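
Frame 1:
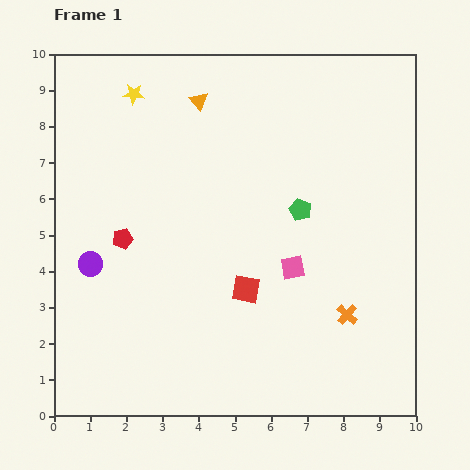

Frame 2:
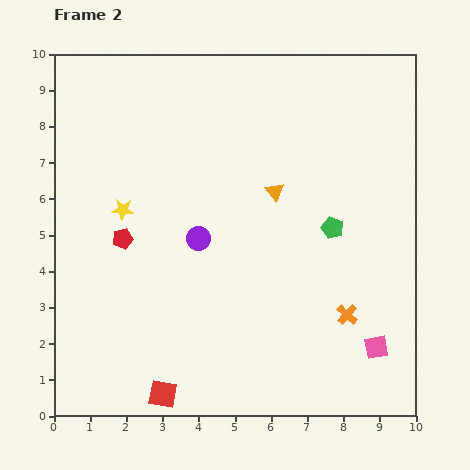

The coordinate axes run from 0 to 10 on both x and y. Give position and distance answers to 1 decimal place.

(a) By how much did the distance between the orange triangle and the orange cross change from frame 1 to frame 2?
-3.3

Distance in frame 1: 7.2. Distance in frame 2: 3.9.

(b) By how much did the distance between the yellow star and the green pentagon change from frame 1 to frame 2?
+0.2

Distance in frame 1: 5.6. Distance in frame 2: 5.8.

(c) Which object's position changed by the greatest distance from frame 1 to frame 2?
the red square

(moved 3.7; next 3.3)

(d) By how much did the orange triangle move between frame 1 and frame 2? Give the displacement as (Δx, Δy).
(2.1, -2.5)

The orange triangle was at (4.0, 8.7) in frame 1 and (6.1, 6.2) in frame 2.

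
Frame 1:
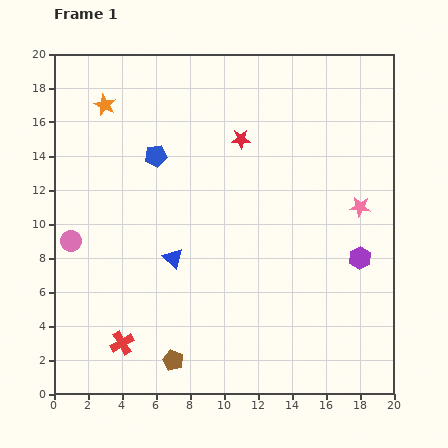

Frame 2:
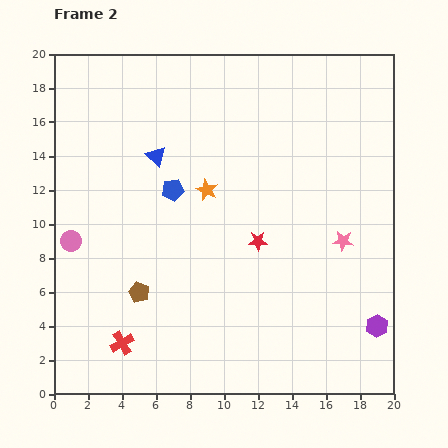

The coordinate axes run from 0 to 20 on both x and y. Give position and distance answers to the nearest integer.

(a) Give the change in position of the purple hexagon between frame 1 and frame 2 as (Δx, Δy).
(1, -4)

The purple hexagon was at (18, 8) in frame 1 and (19, 4) in frame 2.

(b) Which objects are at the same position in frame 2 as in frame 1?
the pink circle, the red cross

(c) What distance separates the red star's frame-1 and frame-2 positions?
6

The red star moved from (11, 15) to (12, 9), a distance of √(1² + 6²) ≈ 6.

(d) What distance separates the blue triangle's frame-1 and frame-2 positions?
6

The blue triangle moved from (7, 8) to (6, 14), a distance of √(1² + 6²) ≈ 6.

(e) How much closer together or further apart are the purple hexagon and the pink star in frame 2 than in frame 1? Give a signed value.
+2

Distance in frame 1: 3. Distance in frame 2: 5.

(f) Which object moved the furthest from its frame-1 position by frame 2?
the orange star

(moved 8; next 6)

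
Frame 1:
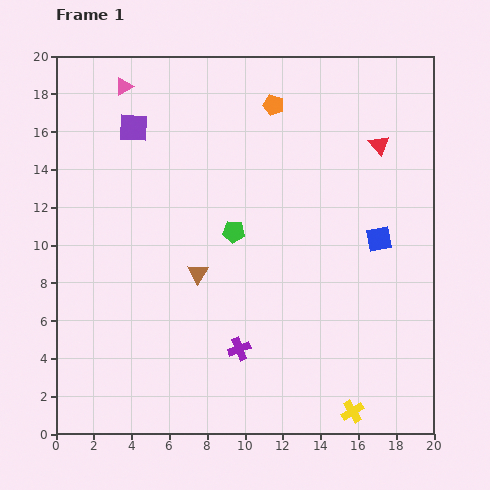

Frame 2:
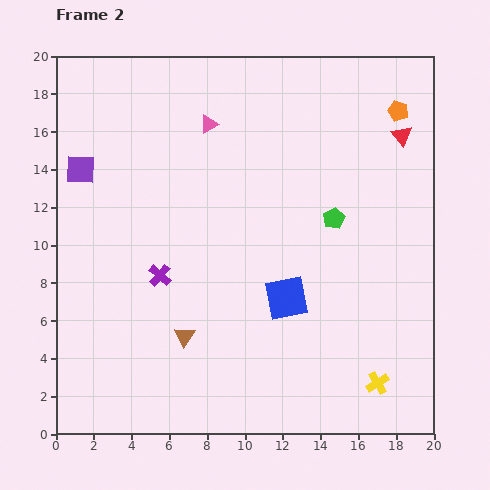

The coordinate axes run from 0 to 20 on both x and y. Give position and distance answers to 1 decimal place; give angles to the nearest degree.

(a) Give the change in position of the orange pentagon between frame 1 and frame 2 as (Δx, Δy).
(6.6, -0.3)

The orange pentagon was at (11.5, 17.4) in frame 1 and (18.1, 17.1) in frame 2.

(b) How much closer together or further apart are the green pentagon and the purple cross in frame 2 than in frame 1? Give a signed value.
+3.5

Distance in frame 1: 6.2. Distance in frame 2: 9.7.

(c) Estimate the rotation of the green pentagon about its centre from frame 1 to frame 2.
30° counter-clockwise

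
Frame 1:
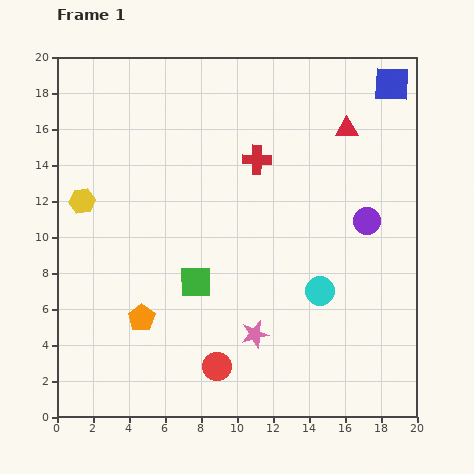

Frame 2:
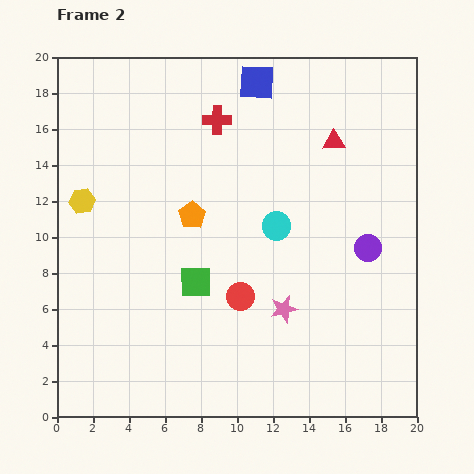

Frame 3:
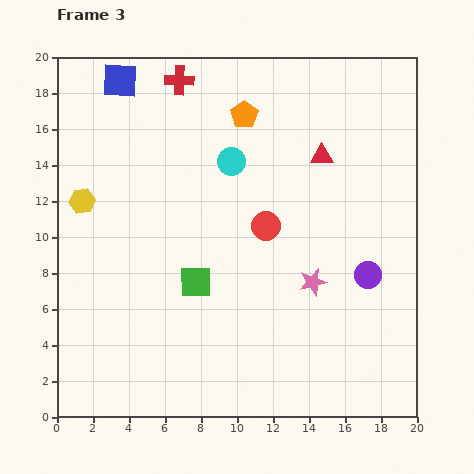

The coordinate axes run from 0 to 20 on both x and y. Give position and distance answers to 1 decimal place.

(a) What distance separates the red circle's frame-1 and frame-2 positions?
4.1

The red circle moved from (8.9, 2.8) to (10.2, 6.7), a distance of √(1.3² + 3.9²) ≈ 4.1.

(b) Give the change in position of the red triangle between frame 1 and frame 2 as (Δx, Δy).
(-0.7, -0.7)

The red triangle was at (16.1, 16.0) in frame 1 and (15.4, 15.3) in frame 2.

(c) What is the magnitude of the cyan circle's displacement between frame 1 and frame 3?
8.7

The cyan circle moved from (14.6, 7.0) to (9.7, 14.2), a distance of √(4.9² + 7.2²) ≈ 8.7.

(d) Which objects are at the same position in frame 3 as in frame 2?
the yellow hexagon, the green square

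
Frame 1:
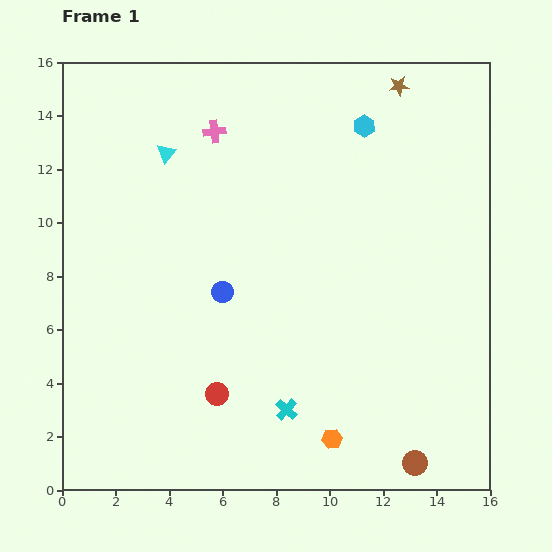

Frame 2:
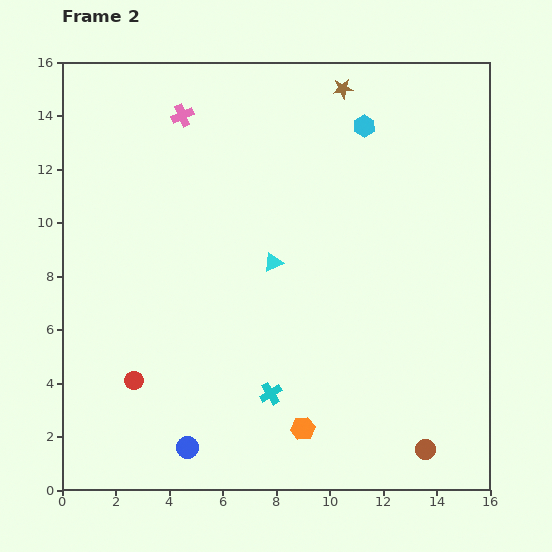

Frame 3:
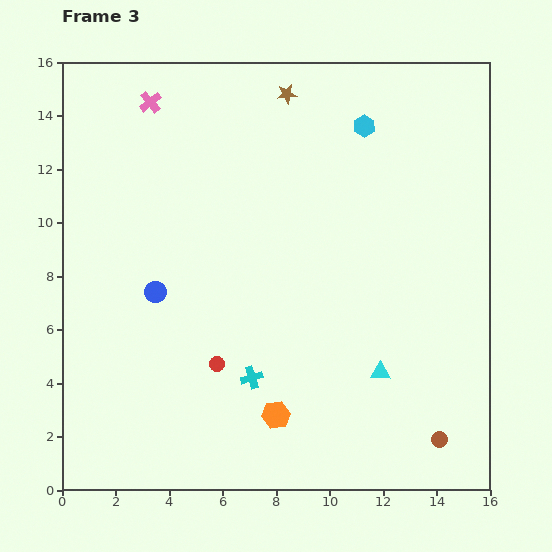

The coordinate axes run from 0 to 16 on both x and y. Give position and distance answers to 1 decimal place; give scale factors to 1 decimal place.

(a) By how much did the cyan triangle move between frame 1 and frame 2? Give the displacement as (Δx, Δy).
(4.0, -4.1)

The cyan triangle was at (3.9, 12.6) in frame 1 and (7.9, 8.5) in frame 2.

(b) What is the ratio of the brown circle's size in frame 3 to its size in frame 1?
0.6×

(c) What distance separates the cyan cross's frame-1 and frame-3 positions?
1.8

The cyan cross moved from (8.4, 3.0) to (7.1, 4.2), a distance of √(1.3² + 1.2²) ≈ 1.8.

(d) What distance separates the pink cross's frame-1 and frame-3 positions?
2.6

The pink cross moved from (5.7, 13.4) to (3.3, 14.5), a distance of √(2.4² + 1.1²) ≈ 2.6.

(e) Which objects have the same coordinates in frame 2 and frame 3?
the cyan hexagon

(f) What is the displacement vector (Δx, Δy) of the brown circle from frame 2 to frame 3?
(0.5, 0.4)

The brown circle was at (13.6, 1.5) in frame 2 and (14.1, 1.9) in frame 3.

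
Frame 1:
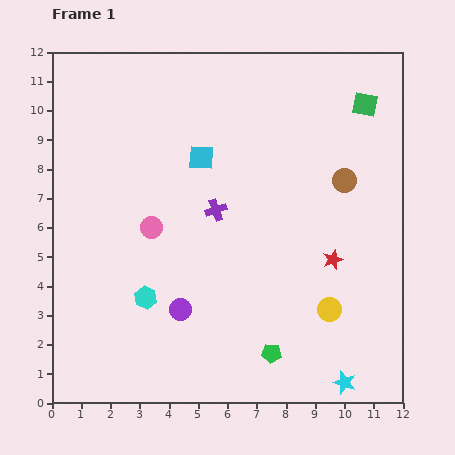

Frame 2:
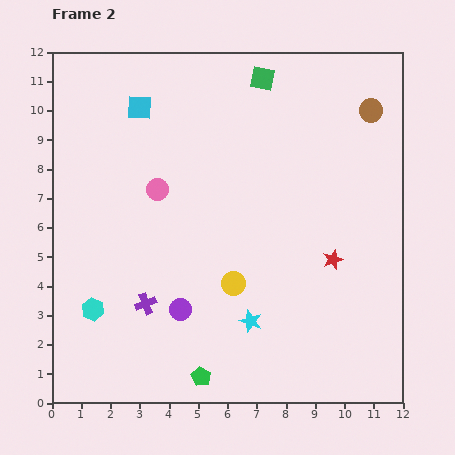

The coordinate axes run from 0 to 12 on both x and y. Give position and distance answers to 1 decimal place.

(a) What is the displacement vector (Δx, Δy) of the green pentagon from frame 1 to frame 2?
(-2.4, -0.8)

The green pentagon was at (7.5, 1.7) in frame 1 and (5.1, 0.9) in frame 2.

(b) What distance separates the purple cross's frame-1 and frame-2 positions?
4.0

The purple cross moved from (5.6, 6.6) to (3.2, 3.4), a distance of √(2.4² + 3.2²) ≈ 4.0.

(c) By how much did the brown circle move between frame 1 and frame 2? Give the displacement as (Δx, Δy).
(0.9, 2.4)

The brown circle was at (10.0, 7.6) in frame 1 and (10.9, 10.0) in frame 2.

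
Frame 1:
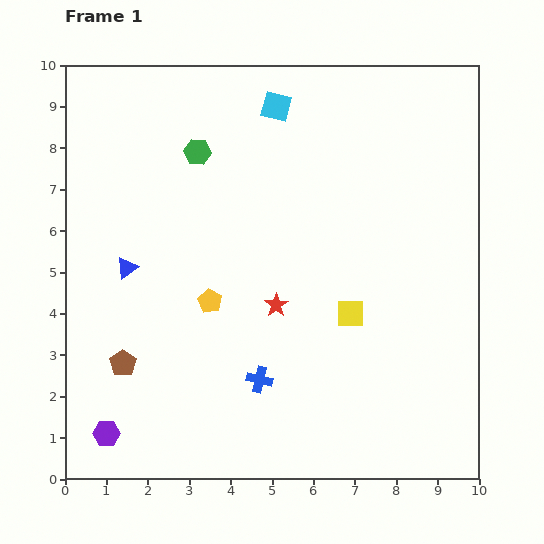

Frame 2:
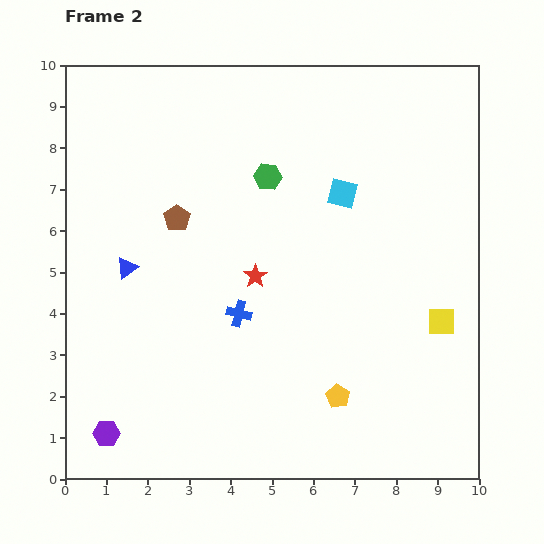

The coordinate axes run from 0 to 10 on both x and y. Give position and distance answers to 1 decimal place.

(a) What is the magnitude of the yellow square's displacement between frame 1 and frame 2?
2.2

The yellow square moved from (6.9, 4.0) to (9.1, 3.8), a distance of √(2.2² + 0.2²) ≈ 2.2.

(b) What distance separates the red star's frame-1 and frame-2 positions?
0.9

The red star moved from (5.1, 4.2) to (4.6, 4.9), a distance of √(0.5² + 0.7²) ≈ 0.9.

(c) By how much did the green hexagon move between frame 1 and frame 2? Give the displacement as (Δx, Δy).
(1.7, -0.6)

The green hexagon was at (3.2, 7.9) in frame 1 and (4.9, 7.3) in frame 2.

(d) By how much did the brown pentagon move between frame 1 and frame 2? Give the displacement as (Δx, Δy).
(1.3, 3.5)

The brown pentagon was at (1.4, 2.8) in frame 1 and (2.7, 6.3) in frame 2.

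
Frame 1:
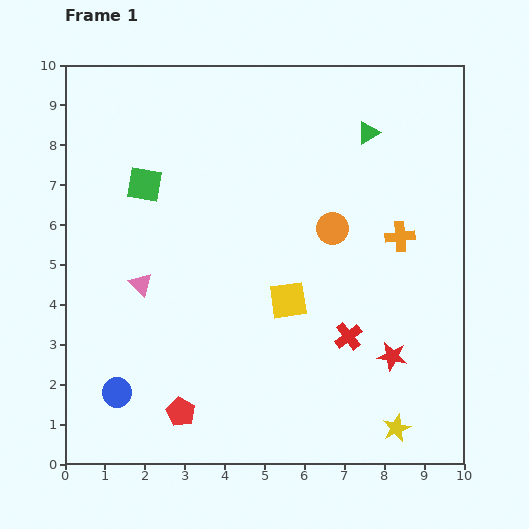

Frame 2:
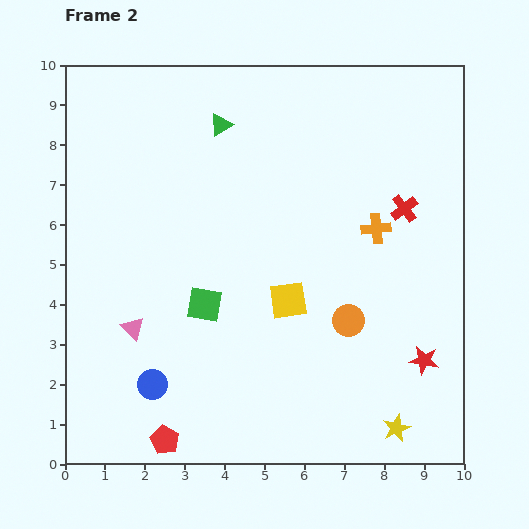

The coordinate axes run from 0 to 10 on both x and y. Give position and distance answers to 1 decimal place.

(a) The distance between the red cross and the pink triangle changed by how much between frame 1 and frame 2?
+2.0

Distance in frame 1: 5.4. Distance in frame 2: 7.4.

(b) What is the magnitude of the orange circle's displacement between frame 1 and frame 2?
2.3

The orange circle moved from (6.7, 5.9) to (7.1, 3.6), a distance of √(0.4² + 2.3²) ≈ 2.3.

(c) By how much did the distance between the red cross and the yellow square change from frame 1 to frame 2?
+2.0

Distance in frame 1: 1.7. Distance in frame 2: 3.7.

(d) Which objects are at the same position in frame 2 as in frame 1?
the yellow square, the yellow star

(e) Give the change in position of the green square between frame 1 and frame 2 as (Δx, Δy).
(1.5, -3.0)

The green square was at (2.0, 7.0) in frame 1 and (3.5, 4.0) in frame 2.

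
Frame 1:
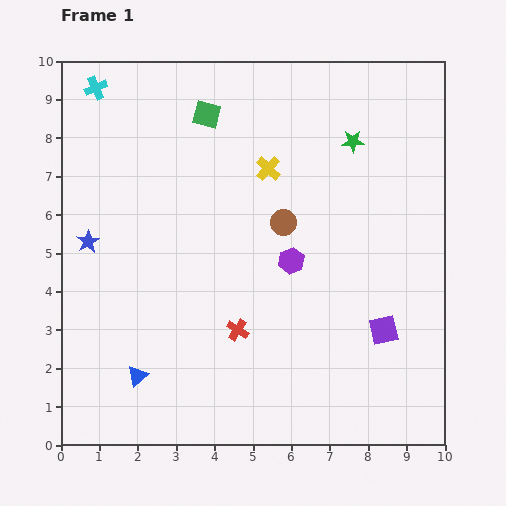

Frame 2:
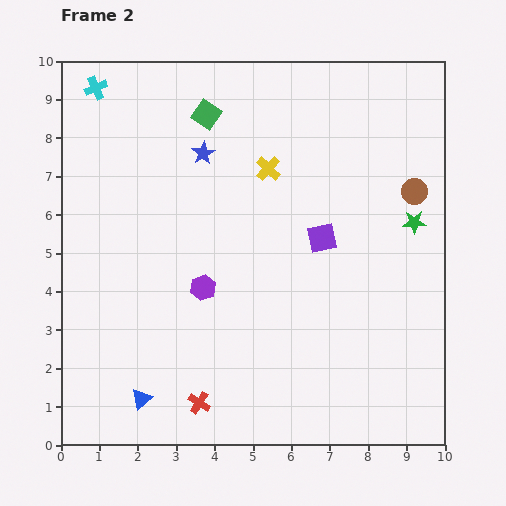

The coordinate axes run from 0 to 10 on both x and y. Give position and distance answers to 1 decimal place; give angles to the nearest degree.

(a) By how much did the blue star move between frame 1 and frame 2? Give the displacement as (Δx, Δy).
(3.0, 2.3)

The blue star was at (0.7, 5.3) in frame 1 and (3.7, 7.6) in frame 2.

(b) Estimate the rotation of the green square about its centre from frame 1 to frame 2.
19° clockwise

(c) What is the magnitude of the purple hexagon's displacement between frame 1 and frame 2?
2.4

The purple hexagon moved from (6.0, 4.8) to (3.7, 4.1), a distance of √(2.3² + 0.7²) ≈ 2.4.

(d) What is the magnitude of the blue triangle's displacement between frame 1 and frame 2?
0.6

The blue triangle moved from (2.0, 1.8) to (2.1, 1.2), a distance of √(0.1² + 0.6²) ≈ 0.6.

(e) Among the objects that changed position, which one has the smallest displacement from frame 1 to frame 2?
the blue triangle

(moved 0.6)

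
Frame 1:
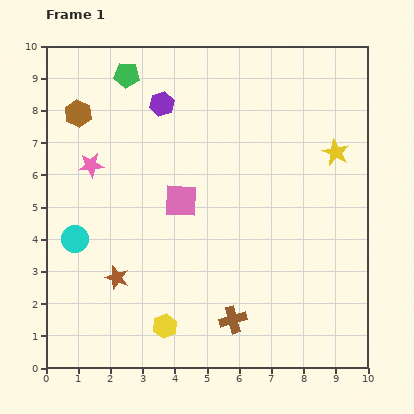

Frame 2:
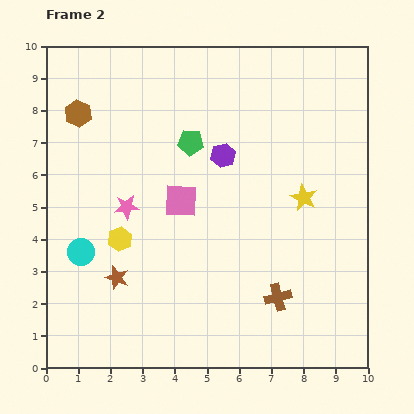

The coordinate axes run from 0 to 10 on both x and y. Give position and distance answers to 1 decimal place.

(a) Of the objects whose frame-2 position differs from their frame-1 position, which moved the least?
the cyan circle

(moved 0.4)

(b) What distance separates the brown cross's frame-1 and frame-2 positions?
1.6

The brown cross moved from (5.8, 1.5) to (7.2, 2.2), a distance of √(1.4² + 0.7²) ≈ 1.6.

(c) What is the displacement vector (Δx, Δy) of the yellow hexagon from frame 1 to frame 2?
(-1.4, 2.7)

The yellow hexagon was at (3.7, 1.3) in frame 1 and (2.3, 4.0) in frame 2.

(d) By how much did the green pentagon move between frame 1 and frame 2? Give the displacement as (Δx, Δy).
(2.0, -2.1)

The green pentagon was at (2.5, 9.1) in frame 1 and (4.5, 7.0) in frame 2.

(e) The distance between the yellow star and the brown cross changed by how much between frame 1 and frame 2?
-2.9

Distance in frame 1: 6.1. Distance in frame 2: 3.2.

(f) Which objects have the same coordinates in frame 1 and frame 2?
the brown star, the brown hexagon, the pink square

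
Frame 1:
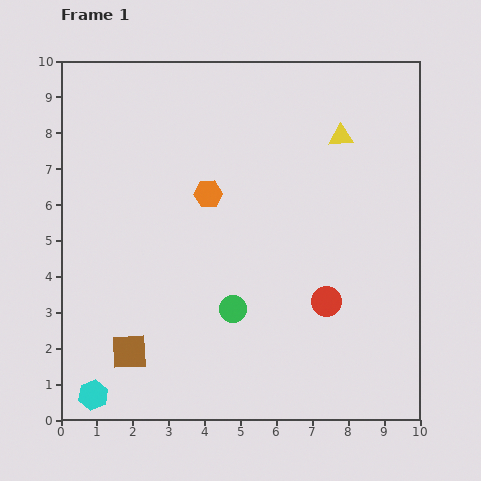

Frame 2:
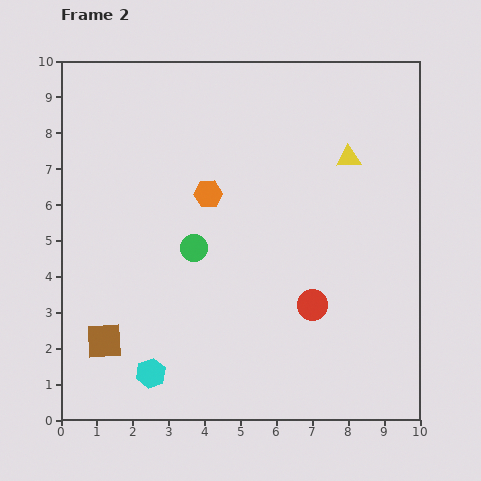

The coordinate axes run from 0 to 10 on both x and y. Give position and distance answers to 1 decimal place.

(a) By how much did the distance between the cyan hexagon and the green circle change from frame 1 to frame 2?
-0.9

Distance in frame 1: 4.6. Distance in frame 2: 3.7.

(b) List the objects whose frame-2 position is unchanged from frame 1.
the orange hexagon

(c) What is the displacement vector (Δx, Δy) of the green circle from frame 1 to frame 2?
(-1.1, 1.7)

The green circle was at (4.8, 3.1) in frame 1 and (3.7, 4.8) in frame 2.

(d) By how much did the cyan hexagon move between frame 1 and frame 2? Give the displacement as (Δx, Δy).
(1.6, 0.6)

The cyan hexagon was at (0.9, 0.7) in frame 1 and (2.5, 1.3) in frame 2.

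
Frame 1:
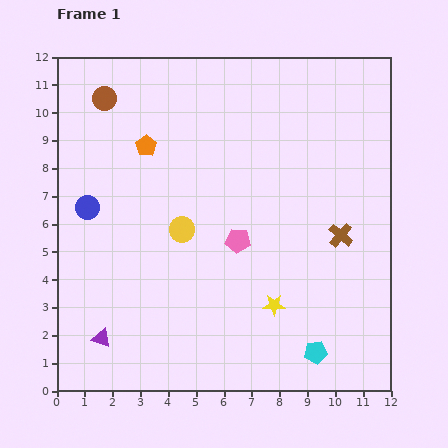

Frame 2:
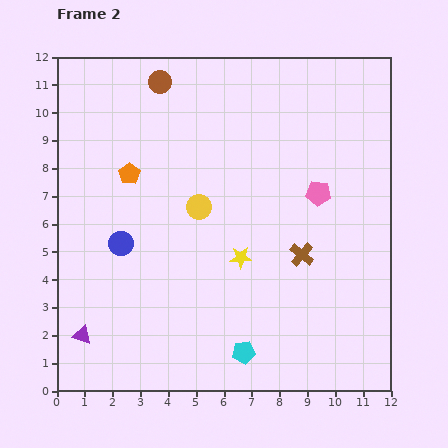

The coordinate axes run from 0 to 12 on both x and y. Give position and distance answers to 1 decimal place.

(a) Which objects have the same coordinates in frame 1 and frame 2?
none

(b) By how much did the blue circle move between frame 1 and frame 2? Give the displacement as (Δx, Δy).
(1.2, -1.3)

The blue circle was at (1.1, 6.6) in frame 1 and (2.3, 5.3) in frame 2.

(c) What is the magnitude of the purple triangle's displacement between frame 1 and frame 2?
0.7

The purple triangle moved from (1.6, 1.9) to (0.9, 2.0), a distance of √(0.7² + 0.1²) ≈ 0.7.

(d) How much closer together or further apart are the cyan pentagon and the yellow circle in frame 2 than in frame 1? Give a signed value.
-1.1

Distance in frame 1: 6.5. Distance in frame 2: 5.4.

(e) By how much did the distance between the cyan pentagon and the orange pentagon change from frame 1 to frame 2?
-2.0

Distance in frame 1: 9.6. Distance in frame 2: 7.6.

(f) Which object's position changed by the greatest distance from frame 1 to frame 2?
the pink pentagon

(moved 3.4; next 2.6)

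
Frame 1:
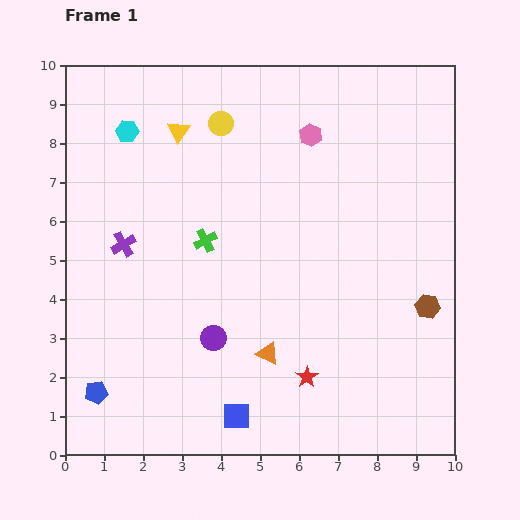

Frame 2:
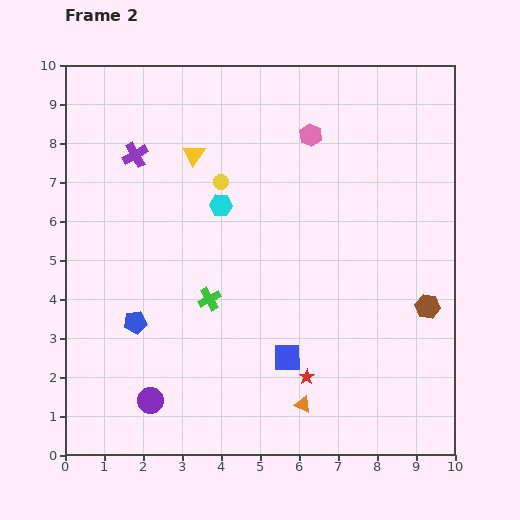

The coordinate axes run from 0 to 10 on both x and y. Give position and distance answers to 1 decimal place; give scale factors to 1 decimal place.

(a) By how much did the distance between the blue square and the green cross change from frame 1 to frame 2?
-2.1

Distance in frame 1: 4.6. Distance in frame 2: 2.5.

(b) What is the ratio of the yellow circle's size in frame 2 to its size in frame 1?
0.6×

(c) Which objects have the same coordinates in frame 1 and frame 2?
the pink hexagon, the red star, the brown hexagon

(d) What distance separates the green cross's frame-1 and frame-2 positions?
1.5

The green cross moved from (3.6, 5.5) to (3.7, 4.0), a distance of √(0.1² + 1.5²) ≈ 1.5.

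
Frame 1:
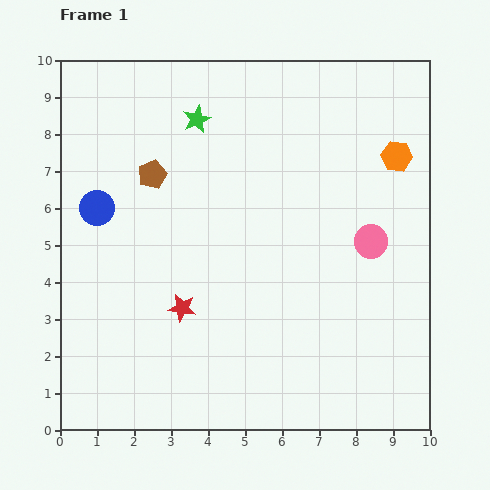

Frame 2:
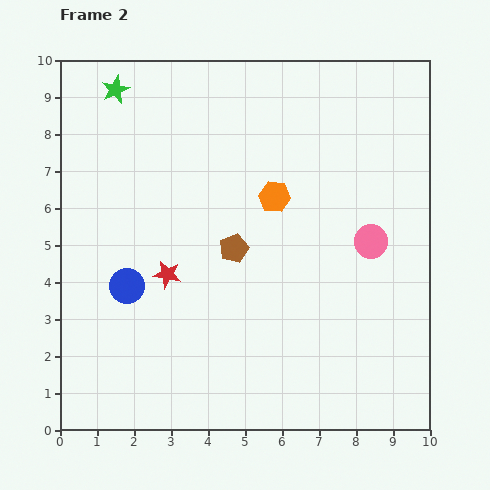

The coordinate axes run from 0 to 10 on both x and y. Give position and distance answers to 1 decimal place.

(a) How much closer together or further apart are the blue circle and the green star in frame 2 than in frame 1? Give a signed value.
+1.7

Distance in frame 1: 3.6. Distance in frame 2: 5.3.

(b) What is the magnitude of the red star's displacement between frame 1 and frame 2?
1.0

The red star moved from (3.3, 3.3) to (2.9, 4.2), a distance of √(0.4² + 0.9²) ≈ 1.0.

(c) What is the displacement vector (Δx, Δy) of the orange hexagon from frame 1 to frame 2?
(-3.3, -1.1)

The orange hexagon was at (9.1, 7.4) in frame 1 and (5.8, 6.3) in frame 2.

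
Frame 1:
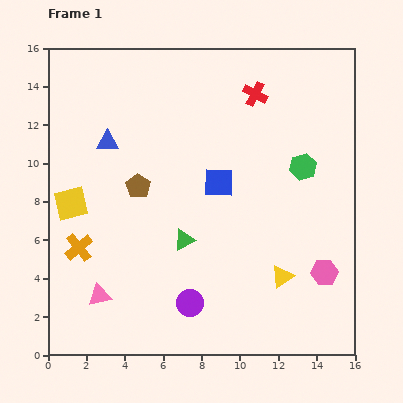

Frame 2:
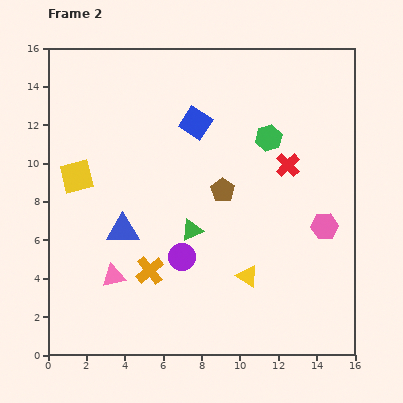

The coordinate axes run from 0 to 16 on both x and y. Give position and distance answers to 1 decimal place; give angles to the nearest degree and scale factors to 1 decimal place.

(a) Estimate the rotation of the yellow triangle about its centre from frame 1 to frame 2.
53° counter-clockwise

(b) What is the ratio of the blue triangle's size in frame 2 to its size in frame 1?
1.4×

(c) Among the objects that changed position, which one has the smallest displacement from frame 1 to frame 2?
the green triangle

(moved 0.6)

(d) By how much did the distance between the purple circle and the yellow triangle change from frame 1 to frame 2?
-1.5

Distance in frame 1: 5.0. Distance in frame 2: 3.5.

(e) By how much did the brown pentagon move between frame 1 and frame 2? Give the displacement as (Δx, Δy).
(4.4, -0.2)

The brown pentagon was at (4.7, 8.8) in frame 1 and (9.1, 8.6) in frame 2.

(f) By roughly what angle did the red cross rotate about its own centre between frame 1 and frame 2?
18° clockwise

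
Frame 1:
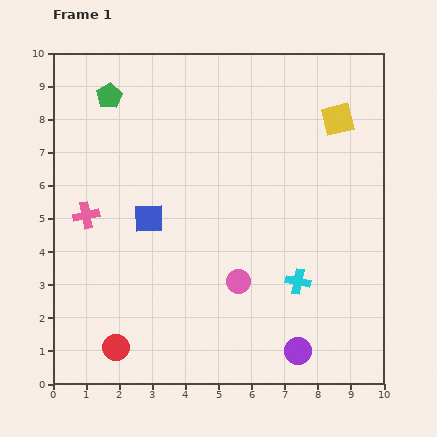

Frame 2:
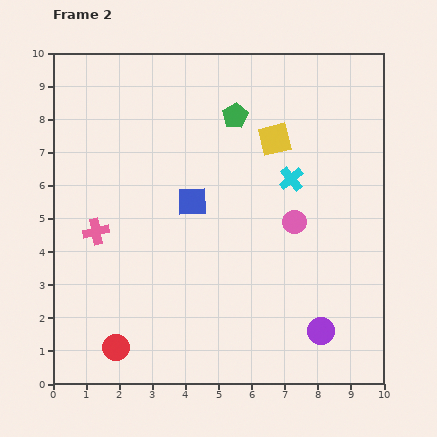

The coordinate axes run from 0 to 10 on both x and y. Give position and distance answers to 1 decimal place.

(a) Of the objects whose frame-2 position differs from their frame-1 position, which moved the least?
the pink cross

(moved 0.6)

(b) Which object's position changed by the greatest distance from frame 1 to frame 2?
the green pentagon

(moved 3.8; next 3.1)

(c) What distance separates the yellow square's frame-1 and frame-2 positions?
2.0

The yellow square moved from (8.6, 8.0) to (6.7, 7.4), a distance of √(1.9² + 0.6²) ≈ 2.0.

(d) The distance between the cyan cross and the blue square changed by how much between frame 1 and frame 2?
-1.8

Distance in frame 1: 4.9. Distance in frame 2: 3.1.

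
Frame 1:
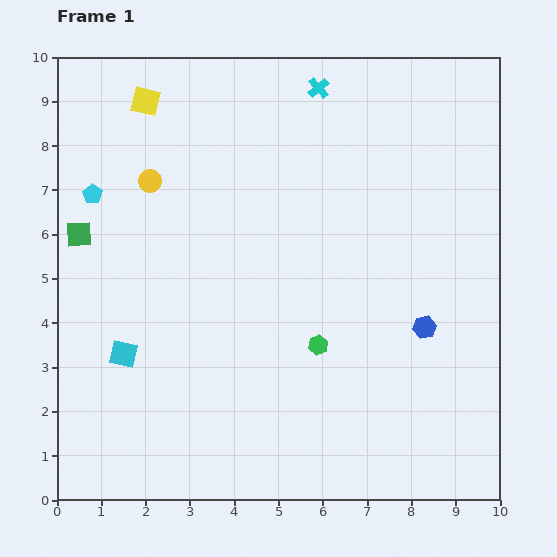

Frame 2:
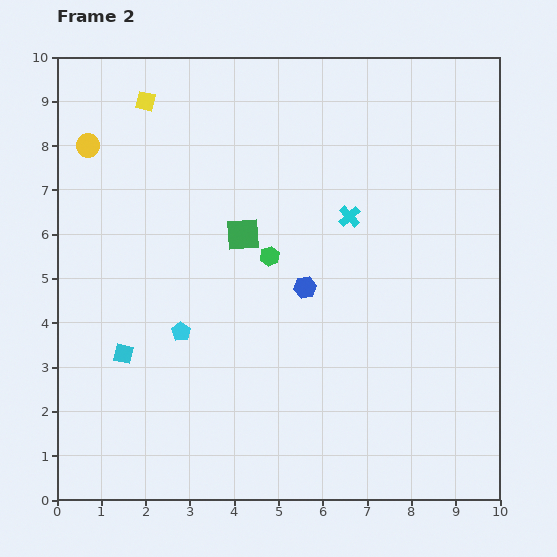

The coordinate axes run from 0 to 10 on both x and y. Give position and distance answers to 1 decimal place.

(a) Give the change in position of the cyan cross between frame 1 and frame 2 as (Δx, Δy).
(0.7, -2.9)

The cyan cross was at (5.9, 9.3) in frame 1 and (6.6, 6.4) in frame 2.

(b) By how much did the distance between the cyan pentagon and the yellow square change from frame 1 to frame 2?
+2.9

Distance in frame 1: 2.4. Distance in frame 2: 5.3.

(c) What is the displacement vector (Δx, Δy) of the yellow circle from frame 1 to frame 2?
(-1.4, 0.8)

The yellow circle was at (2.1, 7.2) in frame 1 and (0.7, 8.0) in frame 2.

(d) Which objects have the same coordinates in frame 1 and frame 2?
the yellow square, the cyan square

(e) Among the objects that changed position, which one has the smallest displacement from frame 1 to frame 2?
the yellow circle

(moved 1.6)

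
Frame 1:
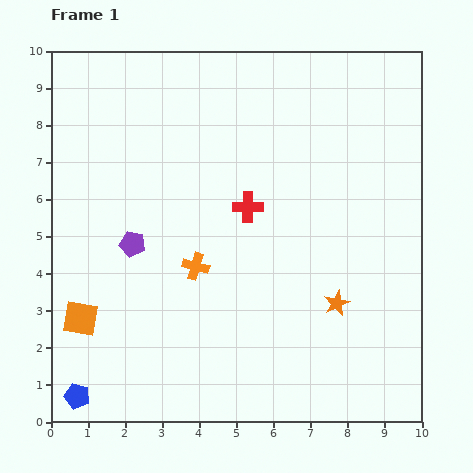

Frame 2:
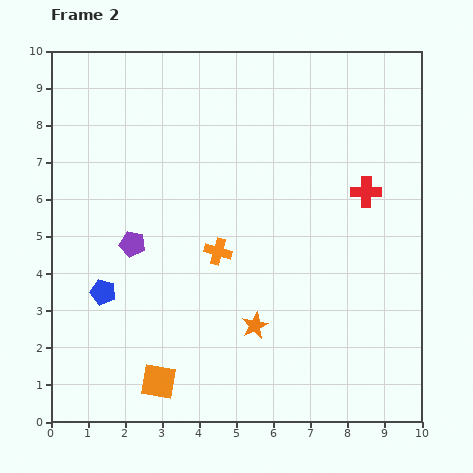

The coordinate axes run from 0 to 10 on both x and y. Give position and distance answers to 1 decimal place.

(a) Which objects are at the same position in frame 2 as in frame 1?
the purple pentagon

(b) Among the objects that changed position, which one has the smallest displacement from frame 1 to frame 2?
the orange cross

(moved 0.7)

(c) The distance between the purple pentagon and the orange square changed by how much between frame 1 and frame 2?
+1.4

Distance in frame 1: 2.4. Distance in frame 2: 3.8.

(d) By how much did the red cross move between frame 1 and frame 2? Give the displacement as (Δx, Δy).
(3.2, 0.4)

The red cross was at (5.3, 5.8) in frame 1 and (8.5, 6.2) in frame 2.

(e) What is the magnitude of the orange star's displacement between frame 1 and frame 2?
2.3

The orange star moved from (7.7, 3.2) to (5.5, 2.6), a distance of √(2.2² + 0.6²) ≈ 2.3.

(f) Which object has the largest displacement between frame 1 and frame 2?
the red cross

(moved 3.2; next 2.9)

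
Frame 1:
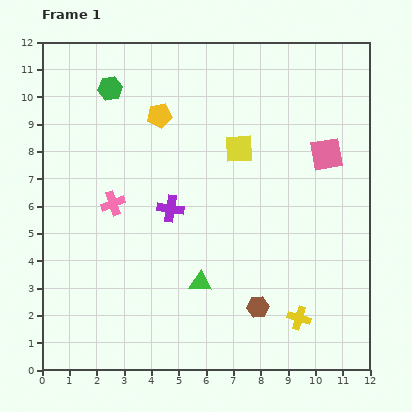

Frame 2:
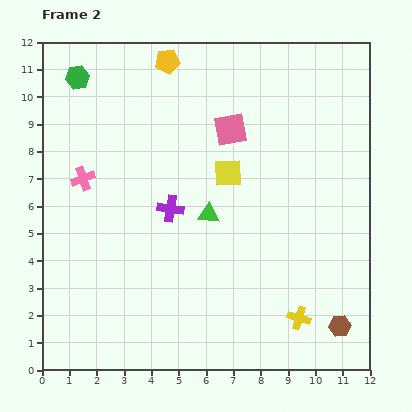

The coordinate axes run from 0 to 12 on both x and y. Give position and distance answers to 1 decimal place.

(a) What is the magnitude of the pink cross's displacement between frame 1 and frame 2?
1.4

The pink cross moved from (2.6, 6.1) to (1.5, 7.0), a distance of √(1.1² + 0.9²) ≈ 1.4.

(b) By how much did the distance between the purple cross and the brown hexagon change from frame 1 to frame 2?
+2.7

Distance in frame 1: 4.8. Distance in frame 2: 7.5.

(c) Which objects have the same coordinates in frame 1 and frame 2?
the yellow cross, the purple cross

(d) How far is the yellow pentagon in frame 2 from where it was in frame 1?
2.0

The yellow pentagon moved from (4.3, 9.3) to (4.6, 11.3), a distance of √(0.3² + 2.0²) ≈ 2.0.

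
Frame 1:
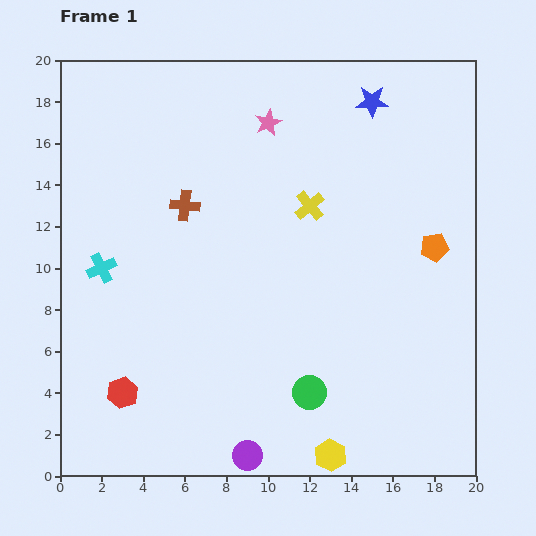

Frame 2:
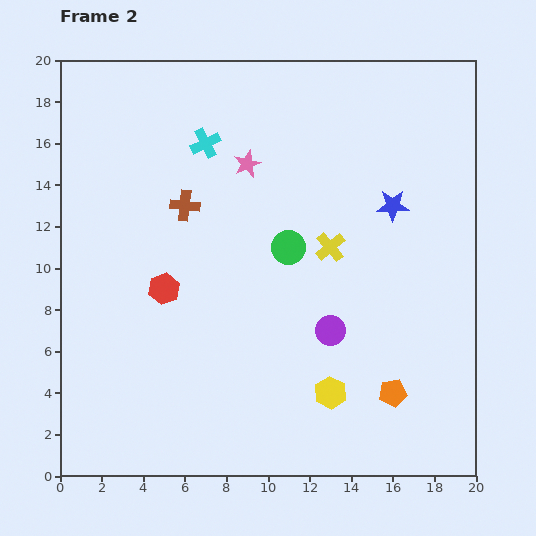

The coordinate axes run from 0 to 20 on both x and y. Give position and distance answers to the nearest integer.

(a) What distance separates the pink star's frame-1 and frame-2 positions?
2

The pink star moved from (10, 17) to (9, 15), a distance of √(1² + 2²) ≈ 2.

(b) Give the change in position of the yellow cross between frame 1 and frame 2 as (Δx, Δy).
(1, -2)

The yellow cross was at (12, 13) in frame 1 and (13, 11) in frame 2.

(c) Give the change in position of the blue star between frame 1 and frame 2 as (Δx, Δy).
(1, -5)

The blue star was at (15, 18) in frame 1 and (16, 13) in frame 2.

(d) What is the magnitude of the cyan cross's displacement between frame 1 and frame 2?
8

The cyan cross moved from (2, 10) to (7, 16), a distance of √(5² + 6²) ≈ 8.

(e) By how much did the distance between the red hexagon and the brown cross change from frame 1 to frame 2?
-5

Distance in frame 1: 9. Distance in frame 2: 4.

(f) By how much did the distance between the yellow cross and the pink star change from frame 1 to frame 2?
+2

Distance in frame 1: 4. Distance in frame 2: 6.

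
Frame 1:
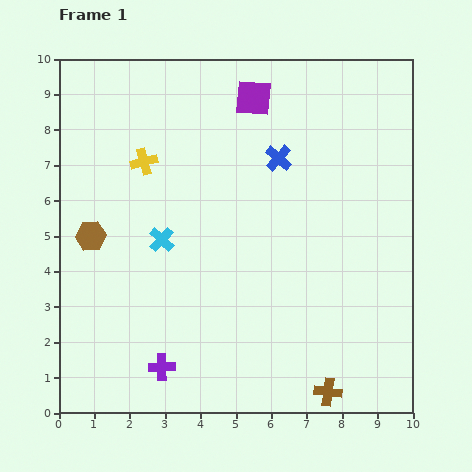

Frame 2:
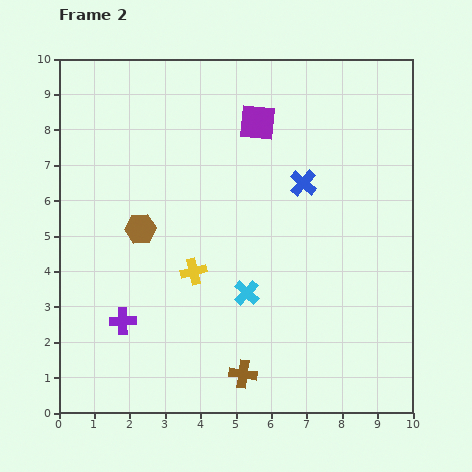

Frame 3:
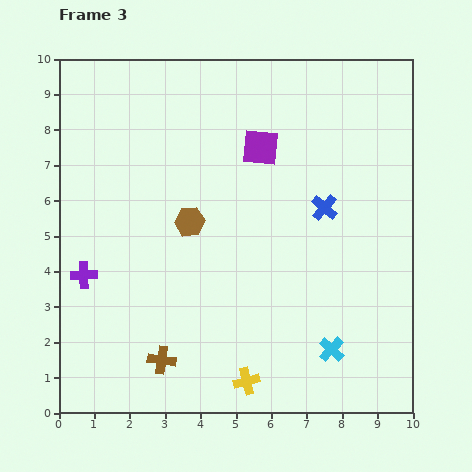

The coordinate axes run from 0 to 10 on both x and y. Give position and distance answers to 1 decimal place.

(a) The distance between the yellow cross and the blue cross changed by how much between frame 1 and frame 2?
+0.2

Distance in frame 1: 3.8. Distance in frame 2: 4.0.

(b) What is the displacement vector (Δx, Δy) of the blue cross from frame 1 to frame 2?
(0.7, -0.7)

The blue cross was at (6.2, 7.2) in frame 1 and (6.9, 6.5) in frame 2.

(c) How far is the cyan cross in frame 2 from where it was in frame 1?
2.8

The cyan cross moved from (2.9, 4.9) to (5.3, 3.4), a distance of √(2.4² + 1.5²) ≈ 2.8.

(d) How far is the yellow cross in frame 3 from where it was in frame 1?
6.8

The yellow cross moved from (2.4, 7.1) to (5.3, 0.9), a distance of √(2.9² + 6.2²) ≈ 6.8.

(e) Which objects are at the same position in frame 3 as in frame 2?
none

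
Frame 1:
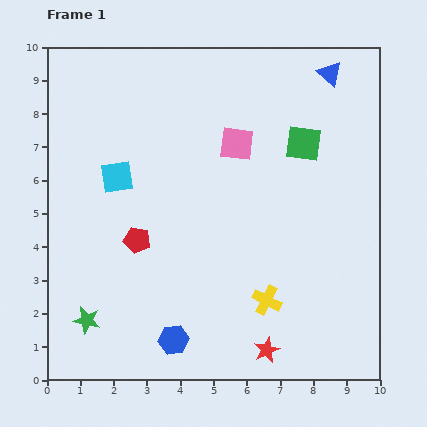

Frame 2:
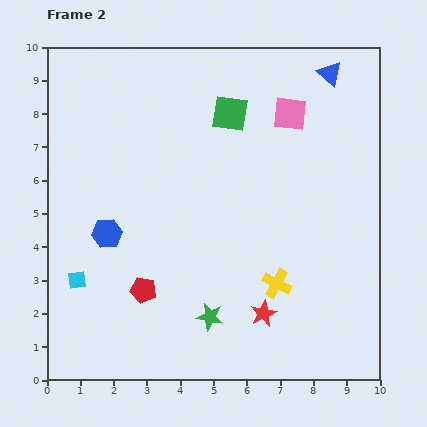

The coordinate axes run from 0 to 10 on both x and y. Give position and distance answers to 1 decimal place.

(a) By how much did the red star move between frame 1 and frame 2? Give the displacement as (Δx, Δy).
(-0.1, 1.1)

The red star was at (6.6, 0.9) in frame 1 and (6.5, 2.0) in frame 2.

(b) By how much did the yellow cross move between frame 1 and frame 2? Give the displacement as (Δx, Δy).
(0.3, 0.5)

The yellow cross was at (6.6, 2.4) in frame 1 and (6.9, 2.9) in frame 2.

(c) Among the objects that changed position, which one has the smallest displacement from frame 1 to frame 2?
the yellow cross

(moved 0.6)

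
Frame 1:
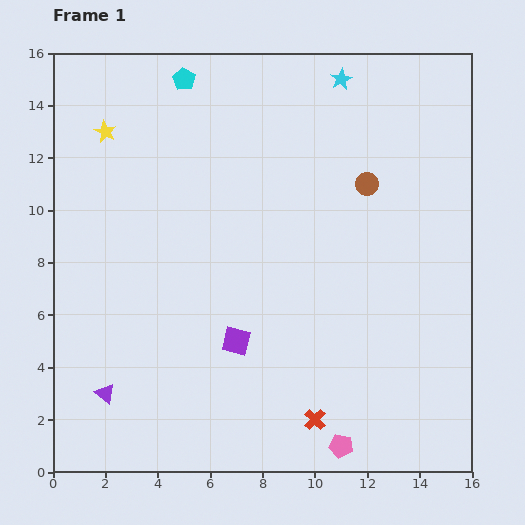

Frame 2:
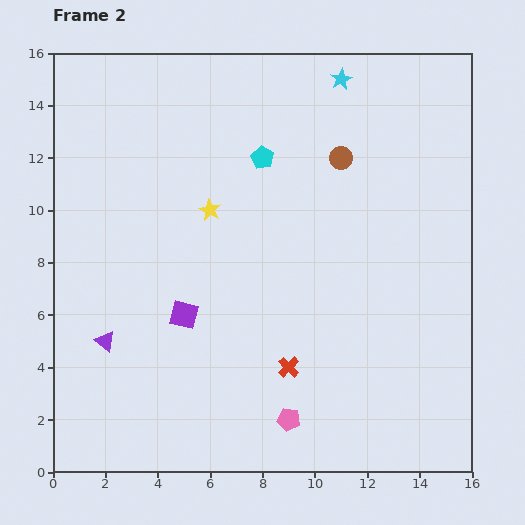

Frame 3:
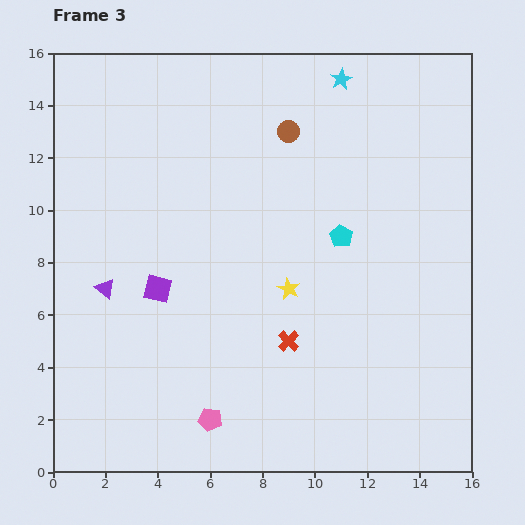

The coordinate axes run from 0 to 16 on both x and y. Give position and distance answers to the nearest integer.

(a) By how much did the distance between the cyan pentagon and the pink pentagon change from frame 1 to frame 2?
-5

Distance in frame 1: 15. Distance in frame 2: 10.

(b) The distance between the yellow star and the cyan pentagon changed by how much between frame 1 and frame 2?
-1

Distance in frame 1: 4. Distance in frame 2: 3.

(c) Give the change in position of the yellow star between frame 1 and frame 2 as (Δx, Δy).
(4, -3)

The yellow star was at (2, 13) in frame 1 and (6, 10) in frame 2.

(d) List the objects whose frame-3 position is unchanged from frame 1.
the cyan star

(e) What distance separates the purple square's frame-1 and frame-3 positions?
4

The purple square moved from (7, 5) to (4, 7), a distance of √(3² + 2²) ≈ 4.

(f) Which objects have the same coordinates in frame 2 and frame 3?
the cyan star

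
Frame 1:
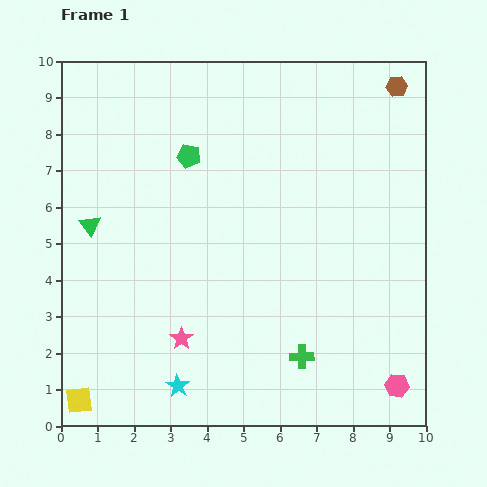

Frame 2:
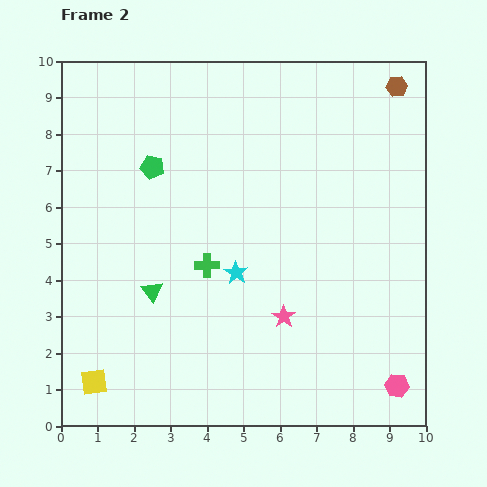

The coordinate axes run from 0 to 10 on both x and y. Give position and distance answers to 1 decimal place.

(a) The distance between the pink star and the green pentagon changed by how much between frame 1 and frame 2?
+0.5

Distance in frame 1: 5.0. Distance in frame 2: 5.5.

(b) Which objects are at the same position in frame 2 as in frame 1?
the pink hexagon, the brown hexagon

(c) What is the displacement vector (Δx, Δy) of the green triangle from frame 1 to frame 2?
(1.7, -1.8)

The green triangle was at (0.8, 5.5) in frame 1 and (2.5, 3.7) in frame 2.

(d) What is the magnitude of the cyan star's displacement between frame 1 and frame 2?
3.5

The cyan star moved from (3.2, 1.1) to (4.8, 4.2), a distance of √(1.6² + 3.1²) ≈ 3.5.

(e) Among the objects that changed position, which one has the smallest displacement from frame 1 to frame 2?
the yellow square

(moved 0.6)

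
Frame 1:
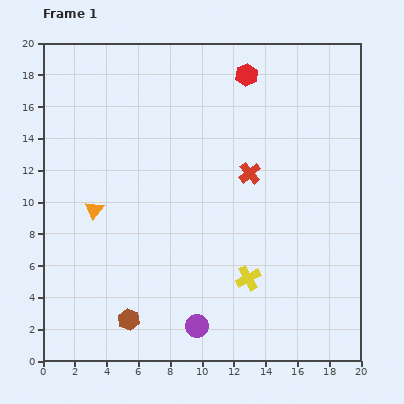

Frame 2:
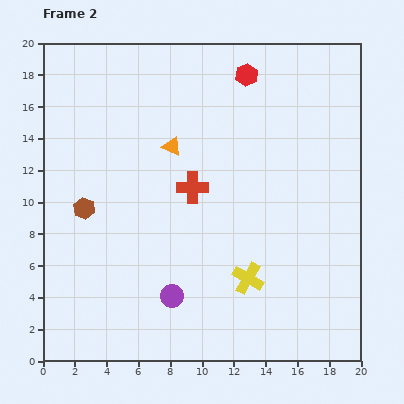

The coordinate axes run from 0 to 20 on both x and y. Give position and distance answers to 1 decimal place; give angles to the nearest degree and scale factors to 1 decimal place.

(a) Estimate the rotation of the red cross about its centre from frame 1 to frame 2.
40° clockwise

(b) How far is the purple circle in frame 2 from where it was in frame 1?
2.5

The purple circle moved from (9.7, 2.2) to (8.1, 4.1), a distance of √(1.6² + 1.9²) ≈ 2.5.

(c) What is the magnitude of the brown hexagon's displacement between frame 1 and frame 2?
7.5

The brown hexagon moved from (5.4, 2.6) to (2.6, 9.6), a distance of √(2.8² + 7.0²) ≈ 7.5.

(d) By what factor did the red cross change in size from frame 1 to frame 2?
1.4×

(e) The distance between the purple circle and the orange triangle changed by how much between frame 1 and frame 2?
-0.4

Distance in frame 1: 9.8. Distance in frame 2: 9.4.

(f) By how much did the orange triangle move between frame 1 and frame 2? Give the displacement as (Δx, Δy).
(4.9, 4.0)

The orange triangle was at (3.2, 9.5) in frame 1 and (8.1, 13.5) in frame 2.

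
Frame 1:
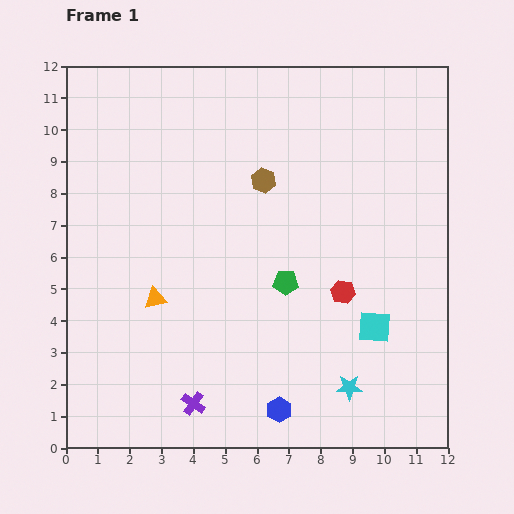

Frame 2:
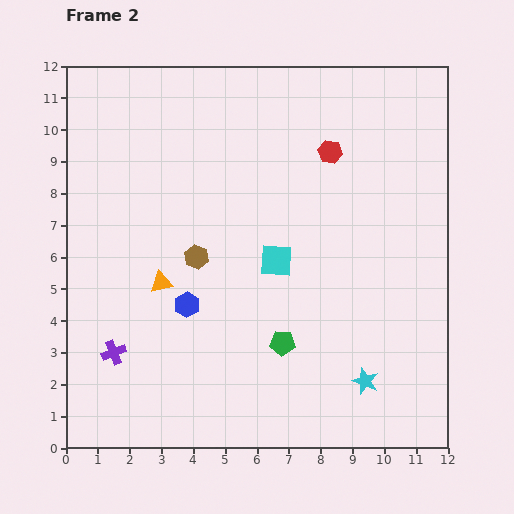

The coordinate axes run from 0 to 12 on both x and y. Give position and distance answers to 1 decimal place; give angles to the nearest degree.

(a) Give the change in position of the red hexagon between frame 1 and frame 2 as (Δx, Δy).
(-0.4, 4.4)

The red hexagon was at (8.7, 4.9) in frame 1 and (8.3, 9.3) in frame 2.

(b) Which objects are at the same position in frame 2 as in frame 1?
none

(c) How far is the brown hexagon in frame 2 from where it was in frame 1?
3.2

The brown hexagon moved from (6.2, 8.4) to (4.1, 6.0), a distance of √(2.1² + 2.4²) ≈ 3.2.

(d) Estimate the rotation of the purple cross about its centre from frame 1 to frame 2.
35° clockwise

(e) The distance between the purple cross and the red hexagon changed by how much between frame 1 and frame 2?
+3.4

Distance in frame 1: 5.9. Distance in frame 2: 9.3.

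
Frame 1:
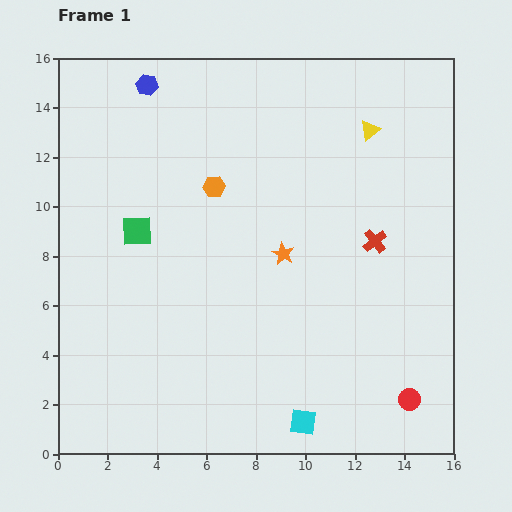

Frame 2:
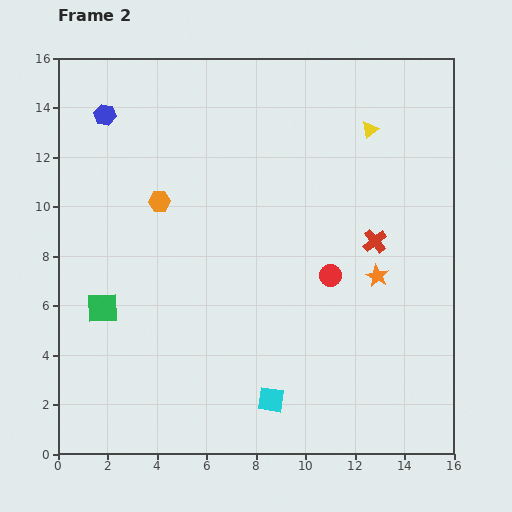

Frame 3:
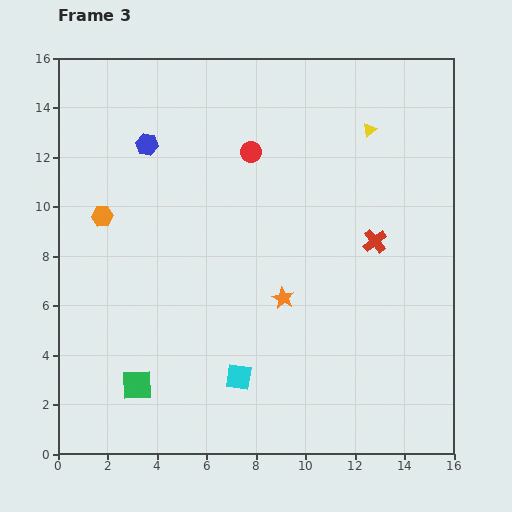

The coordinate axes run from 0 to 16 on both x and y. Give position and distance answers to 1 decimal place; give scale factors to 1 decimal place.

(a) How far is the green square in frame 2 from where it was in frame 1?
3.4

The green square moved from (3.2, 9.0) to (1.8, 5.9), a distance of √(1.4² + 3.1²) ≈ 3.4.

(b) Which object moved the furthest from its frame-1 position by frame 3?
the red circle

(moved 11.9; next 6.2)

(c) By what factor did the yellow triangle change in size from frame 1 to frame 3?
0.7×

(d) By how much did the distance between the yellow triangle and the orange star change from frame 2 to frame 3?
+1.7

Distance in frame 2: 5.9. Distance in frame 3: 7.6.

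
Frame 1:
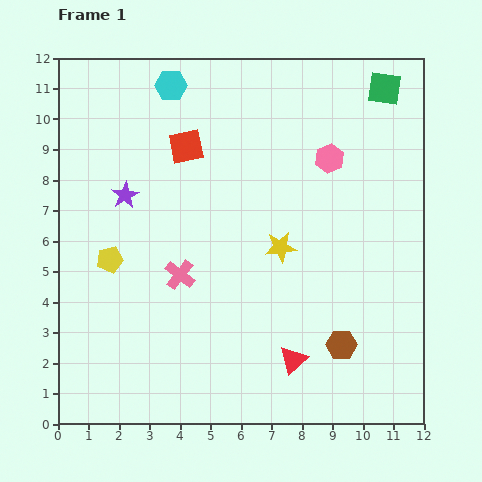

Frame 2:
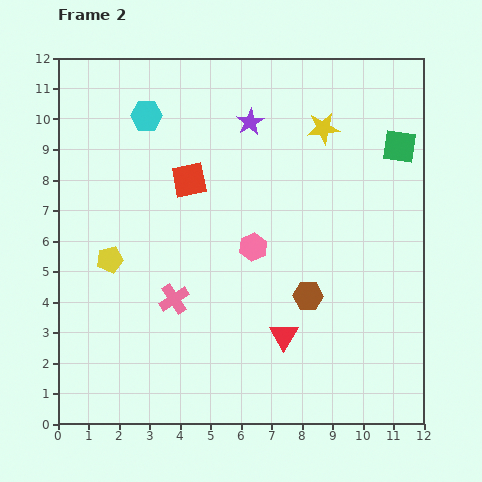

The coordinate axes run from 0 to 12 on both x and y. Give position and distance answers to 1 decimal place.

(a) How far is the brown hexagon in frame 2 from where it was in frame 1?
1.9

The brown hexagon moved from (9.3, 2.6) to (8.2, 4.2), a distance of √(1.1² + 1.6²) ≈ 1.9.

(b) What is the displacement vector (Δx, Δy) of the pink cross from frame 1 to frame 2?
(-0.2, -0.8)

The pink cross was at (4.0, 4.9) in frame 1 and (3.8, 4.1) in frame 2.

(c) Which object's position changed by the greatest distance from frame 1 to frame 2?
the purple star

(moved 4.8; next 4.1)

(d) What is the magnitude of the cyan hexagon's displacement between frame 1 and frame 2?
1.3

The cyan hexagon moved from (3.7, 11.1) to (2.9, 10.1), a distance of √(0.8² + 1.0²) ≈ 1.3.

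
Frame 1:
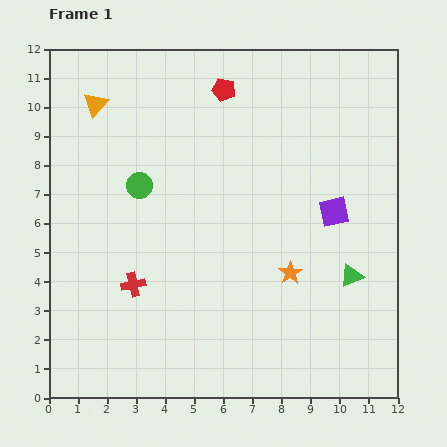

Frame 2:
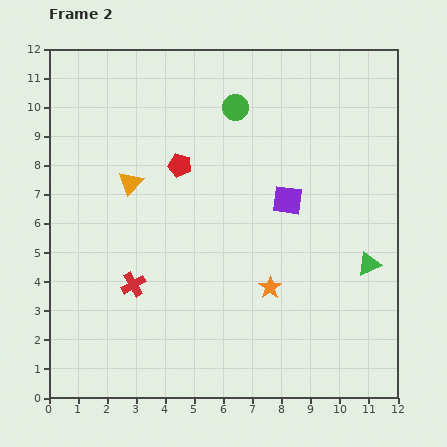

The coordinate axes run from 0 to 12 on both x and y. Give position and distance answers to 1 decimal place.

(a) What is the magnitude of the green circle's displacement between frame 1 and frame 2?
4.3

The green circle moved from (3.1, 7.3) to (6.4, 10.0), a distance of √(3.3² + 2.7²) ≈ 4.3.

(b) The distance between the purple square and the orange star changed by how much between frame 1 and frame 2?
+0.5

Distance in frame 1: 2.6. Distance in frame 2: 3.1.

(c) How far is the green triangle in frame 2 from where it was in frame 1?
0.7

The green triangle moved from (10.4, 4.2) to (11.0, 4.6), a distance of √(0.6² + 0.4²) ≈ 0.7.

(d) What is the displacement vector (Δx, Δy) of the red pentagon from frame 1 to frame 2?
(-1.5, -2.6)

The red pentagon was at (6.0, 10.6) in frame 1 and (4.5, 8.0) in frame 2.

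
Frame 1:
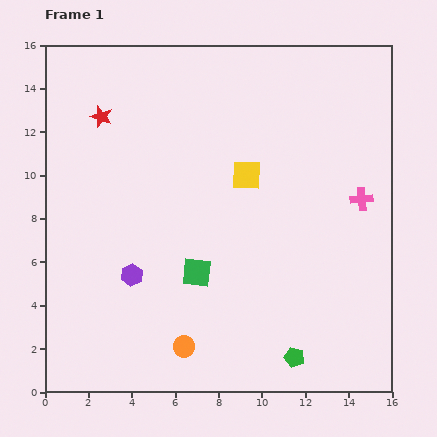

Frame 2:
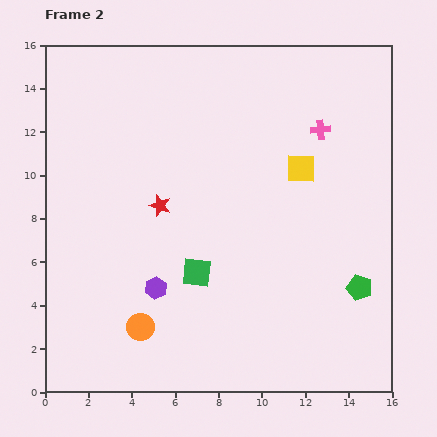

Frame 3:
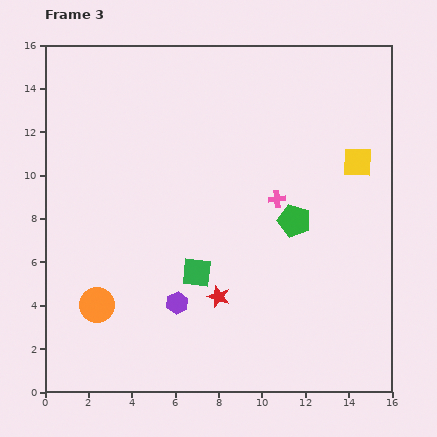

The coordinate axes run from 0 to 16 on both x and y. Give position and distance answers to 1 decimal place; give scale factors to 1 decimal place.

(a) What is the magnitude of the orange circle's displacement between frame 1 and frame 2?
2.2

The orange circle moved from (6.4, 2.1) to (4.4, 3.0), a distance of √(2.0² + 0.9²) ≈ 2.2.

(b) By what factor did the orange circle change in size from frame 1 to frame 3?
1.6×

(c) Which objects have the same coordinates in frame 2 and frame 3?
the green square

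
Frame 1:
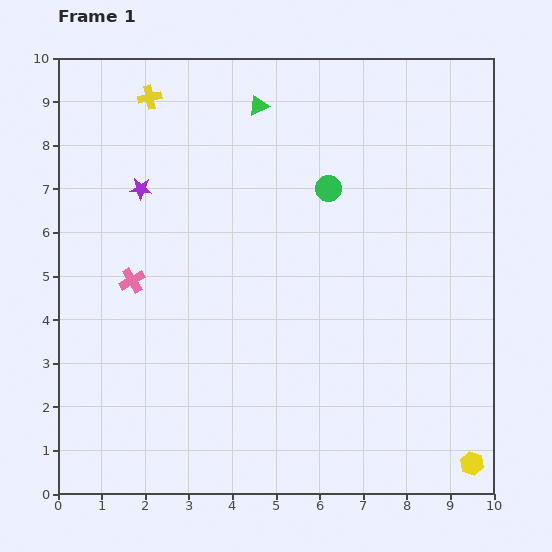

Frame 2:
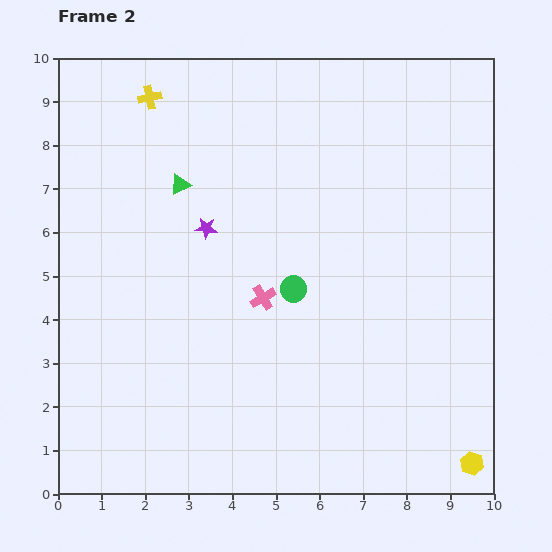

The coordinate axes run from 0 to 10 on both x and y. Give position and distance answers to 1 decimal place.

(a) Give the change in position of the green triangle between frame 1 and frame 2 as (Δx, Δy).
(-1.8, -1.8)

The green triangle was at (4.6, 8.9) in frame 1 and (2.8, 7.1) in frame 2.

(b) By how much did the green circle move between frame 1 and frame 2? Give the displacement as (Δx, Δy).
(-0.8, -2.3)

The green circle was at (6.2, 7.0) in frame 1 and (5.4, 4.7) in frame 2.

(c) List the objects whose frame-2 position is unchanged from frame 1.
the yellow cross, the yellow hexagon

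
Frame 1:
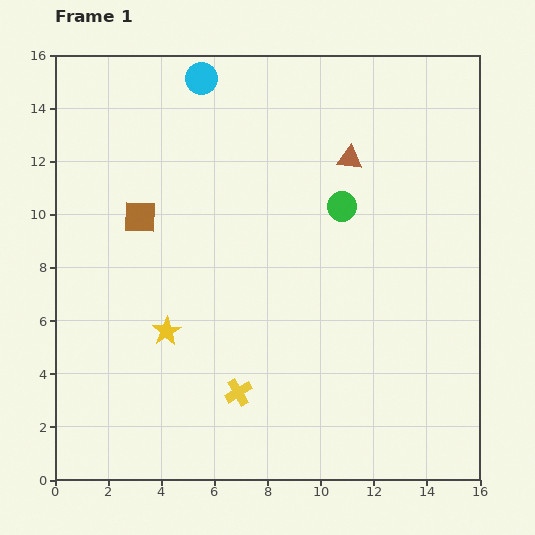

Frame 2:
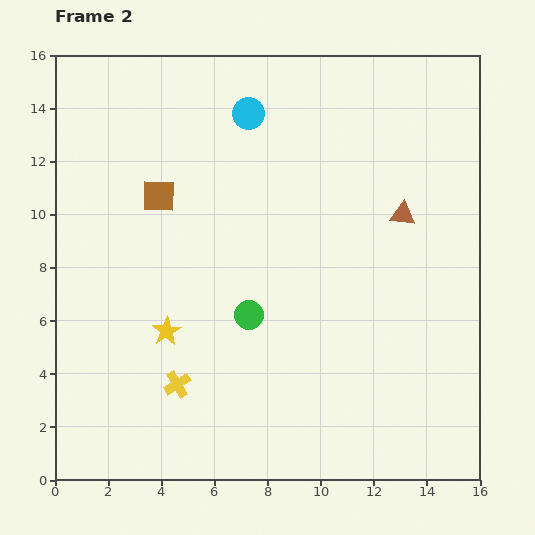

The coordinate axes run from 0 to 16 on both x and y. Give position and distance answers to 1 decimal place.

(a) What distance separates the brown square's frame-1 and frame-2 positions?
1.1

The brown square moved from (3.2, 9.9) to (3.9, 10.7), a distance of √(0.7² + 0.8²) ≈ 1.1.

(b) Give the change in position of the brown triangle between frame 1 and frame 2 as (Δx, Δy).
(2.0, -2.1)

The brown triangle was at (11.1, 12.1) in frame 1 and (13.1, 10.0) in frame 2.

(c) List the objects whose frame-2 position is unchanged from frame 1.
the yellow star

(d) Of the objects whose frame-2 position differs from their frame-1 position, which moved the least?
the brown square

(moved 1.1)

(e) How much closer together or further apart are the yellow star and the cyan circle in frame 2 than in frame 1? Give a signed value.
-0.8

Distance in frame 1: 9.6. Distance in frame 2: 8.8.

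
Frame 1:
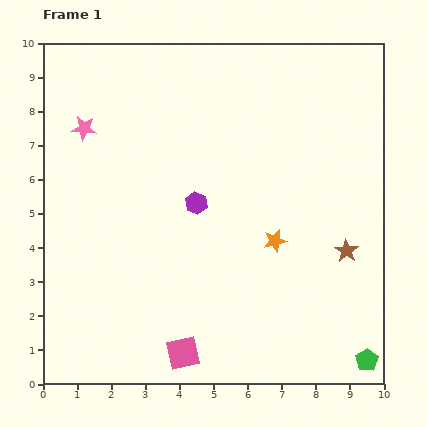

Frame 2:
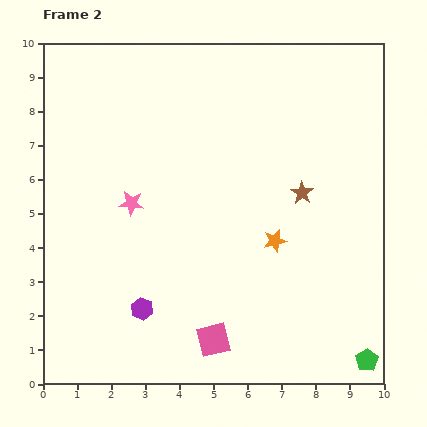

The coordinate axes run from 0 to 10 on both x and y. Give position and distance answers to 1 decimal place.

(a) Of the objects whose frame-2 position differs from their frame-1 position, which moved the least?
the pink square

(moved 1.0)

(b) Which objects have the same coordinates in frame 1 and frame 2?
the orange star, the green pentagon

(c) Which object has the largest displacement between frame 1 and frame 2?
the purple hexagon

(moved 3.5; next 2.6)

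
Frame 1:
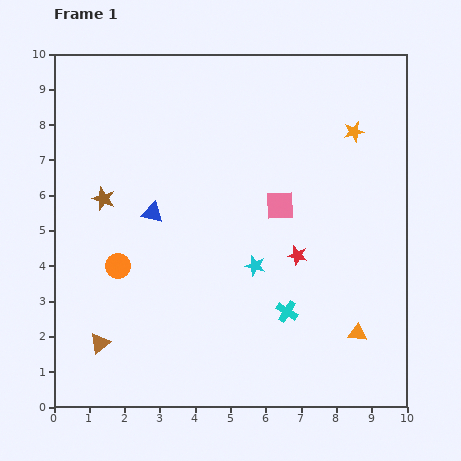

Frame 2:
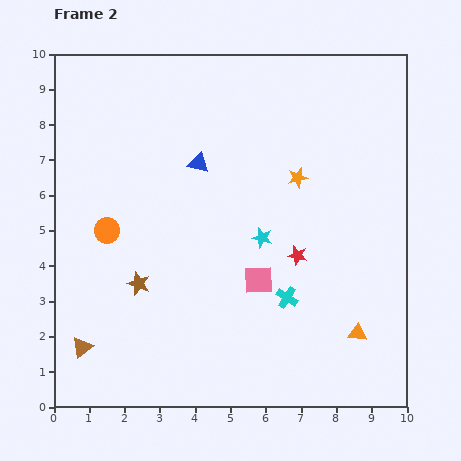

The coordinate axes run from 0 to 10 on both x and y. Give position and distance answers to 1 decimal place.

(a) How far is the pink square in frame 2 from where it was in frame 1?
2.2

The pink square moved from (6.4, 5.7) to (5.8, 3.6), a distance of √(0.6² + 2.1²) ≈ 2.2.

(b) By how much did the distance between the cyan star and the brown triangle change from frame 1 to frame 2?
+1.1

Distance in frame 1: 4.9. Distance in frame 2: 6.0.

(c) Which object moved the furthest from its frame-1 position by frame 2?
the brown star

(moved 2.6; next 2.2)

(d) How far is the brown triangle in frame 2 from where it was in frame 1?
0.5

The brown triangle moved from (1.3, 1.8) to (0.8, 1.7), a distance of √(0.5² + 0.1²) ≈ 0.5.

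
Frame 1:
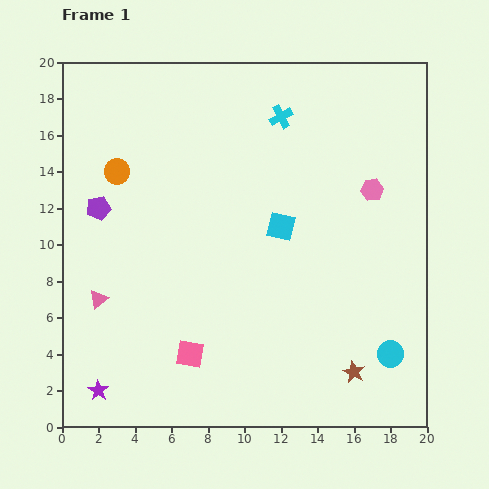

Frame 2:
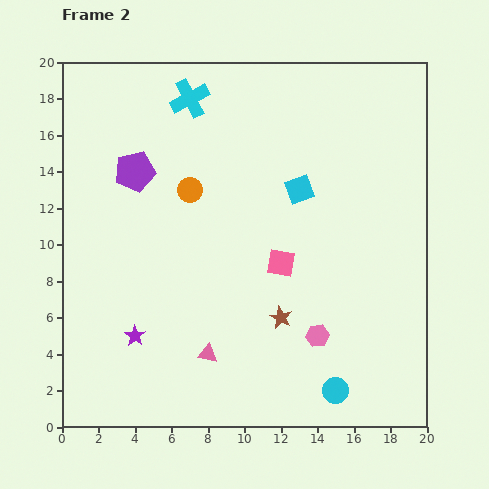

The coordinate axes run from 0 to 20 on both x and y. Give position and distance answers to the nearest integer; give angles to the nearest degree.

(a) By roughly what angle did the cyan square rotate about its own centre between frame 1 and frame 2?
32° counter-clockwise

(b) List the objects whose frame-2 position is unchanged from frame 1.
none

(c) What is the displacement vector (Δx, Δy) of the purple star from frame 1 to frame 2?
(2, 3)

The purple star was at (2, 2) in frame 1 and (4, 5) in frame 2.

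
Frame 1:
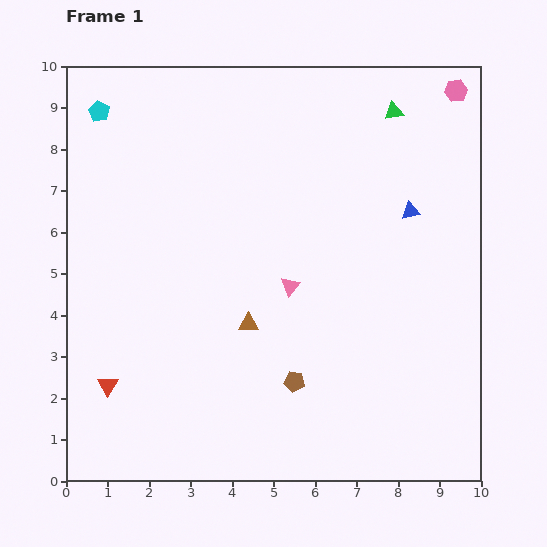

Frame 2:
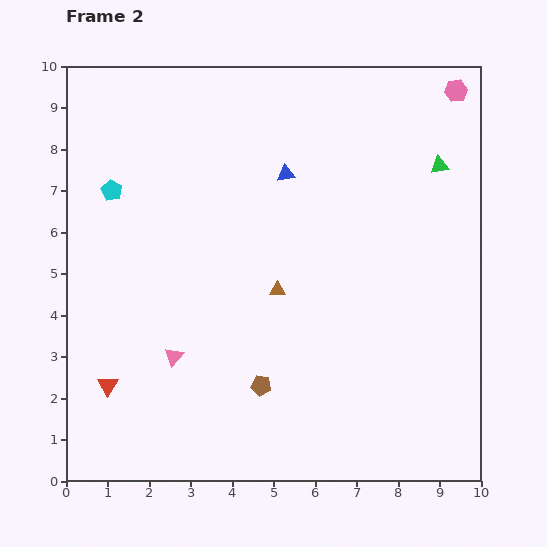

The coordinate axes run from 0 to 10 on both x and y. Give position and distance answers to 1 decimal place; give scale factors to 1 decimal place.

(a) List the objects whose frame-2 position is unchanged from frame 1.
the pink hexagon, the red triangle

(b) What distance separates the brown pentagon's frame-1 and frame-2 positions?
0.8

The brown pentagon moved from (5.5, 2.4) to (4.7, 2.3), a distance of √(0.8² + 0.1²) ≈ 0.8.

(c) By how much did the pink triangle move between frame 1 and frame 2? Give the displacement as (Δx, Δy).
(-2.8, -1.7)

The pink triangle was at (5.4, 4.7) in frame 1 and (2.6, 3.0) in frame 2.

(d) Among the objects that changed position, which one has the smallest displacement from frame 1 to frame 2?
the brown pentagon

(moved 0.8)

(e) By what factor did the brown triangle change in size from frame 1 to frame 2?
0.8×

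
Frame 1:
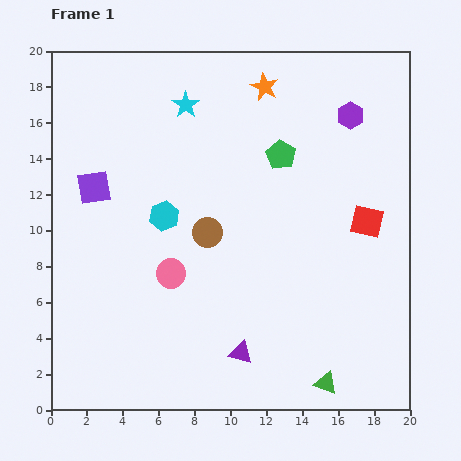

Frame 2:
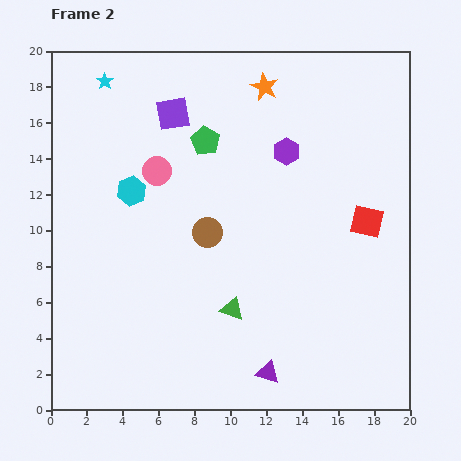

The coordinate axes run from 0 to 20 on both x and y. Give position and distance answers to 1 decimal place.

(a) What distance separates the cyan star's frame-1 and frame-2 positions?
4.7

The cyan star moved from (7.5, 17.0) to (3.0, 18.3), a distance of √(4.5² + 1.3²) ≈ 4.7.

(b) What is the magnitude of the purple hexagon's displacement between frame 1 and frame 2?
4.1

The purple hexagon moved from (16.7, 16.4) to (13.1, 14.4), a distance of √(3.6² + 2.0²) ≈ 4.1.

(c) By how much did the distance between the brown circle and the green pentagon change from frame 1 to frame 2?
-0.8

Distance in frame 1: 5.9. Distance in frame 2: 5.1.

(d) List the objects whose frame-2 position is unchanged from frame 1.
the orange star, the red square, the brown circle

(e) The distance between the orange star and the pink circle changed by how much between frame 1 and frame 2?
-4.0

Distance in frame 1: 11.6. Distance in frame 2: 7.6.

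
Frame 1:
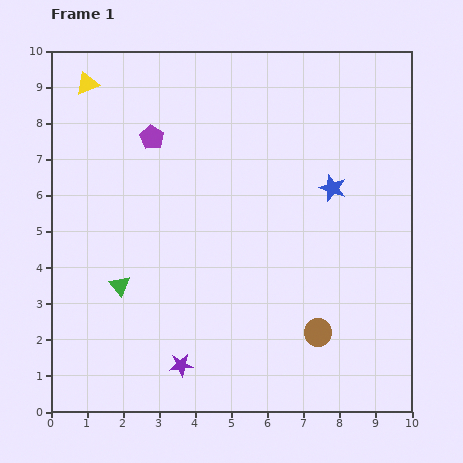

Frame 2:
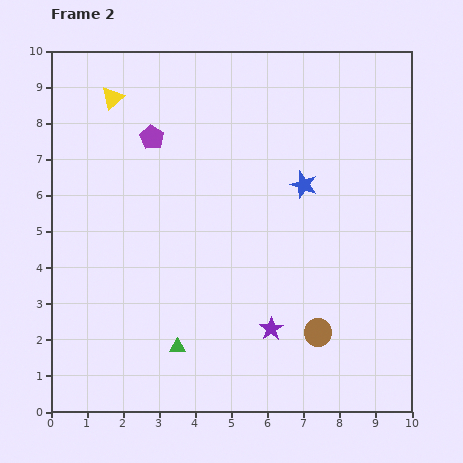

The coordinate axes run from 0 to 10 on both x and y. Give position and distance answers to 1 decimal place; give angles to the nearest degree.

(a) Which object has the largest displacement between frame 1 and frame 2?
the purple star

(moved 2.7; next 2.3)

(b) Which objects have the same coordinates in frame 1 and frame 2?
the brown circle, the purple pentagon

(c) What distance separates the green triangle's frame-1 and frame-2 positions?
2.3

The green triangle moved from (1.9, 3.5) to (3.5, 1.8), a distance of √(1.6² + 1.7²) ≈ 2.3.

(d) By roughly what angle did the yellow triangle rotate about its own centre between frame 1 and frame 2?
20° counter-clockwise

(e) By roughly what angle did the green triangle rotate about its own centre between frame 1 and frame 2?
49° counter-clockwise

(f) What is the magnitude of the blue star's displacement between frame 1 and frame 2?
0.8

The blue star moved from (7.8, 6.2) to (7.0, 6.3), a distance of √(0.8² + 0.1²) ≈ 0.8.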